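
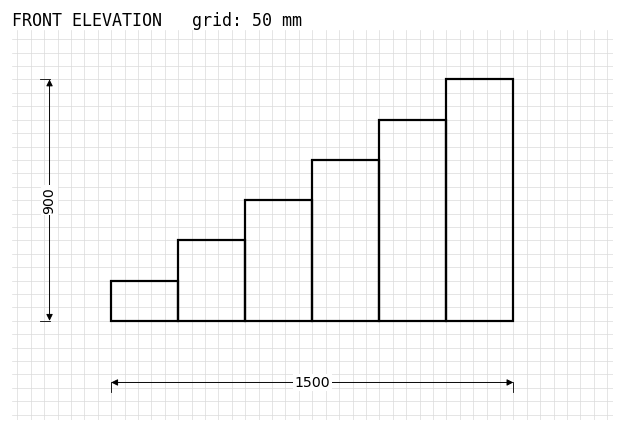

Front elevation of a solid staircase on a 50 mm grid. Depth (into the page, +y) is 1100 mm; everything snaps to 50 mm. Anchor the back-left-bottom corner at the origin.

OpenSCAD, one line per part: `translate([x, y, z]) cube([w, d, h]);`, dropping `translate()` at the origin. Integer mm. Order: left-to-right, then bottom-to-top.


cube([250, 1100, 150]);
translate([250, 0, 0]) cube([250, 1100, 300]);
translate([500, 0, 0]) cube([250, 1100, 450]);
translate([750, 0, 0]) cube([250, 1100, 600]);
translate([1000, 0, 0]) cube([250, 1100, 750]);
translate([1250, 0, 0]) cube([250, 1100, 900]);


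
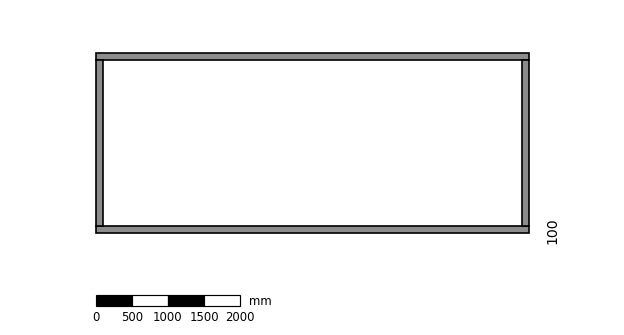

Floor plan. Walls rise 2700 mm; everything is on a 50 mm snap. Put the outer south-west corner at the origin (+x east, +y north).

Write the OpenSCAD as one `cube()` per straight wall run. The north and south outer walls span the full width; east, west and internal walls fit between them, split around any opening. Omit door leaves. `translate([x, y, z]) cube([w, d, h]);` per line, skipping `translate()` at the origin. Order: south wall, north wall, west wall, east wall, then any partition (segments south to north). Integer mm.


cube([6000, 100, 2700]);
translate([0, 2400, 0]) cube([6000, 100, 2700]);
translate([0, 100, 0]) cube([100, 2300, 2700]);
translate([5900, 100, 0]) cube([100, 2300, 2700]);


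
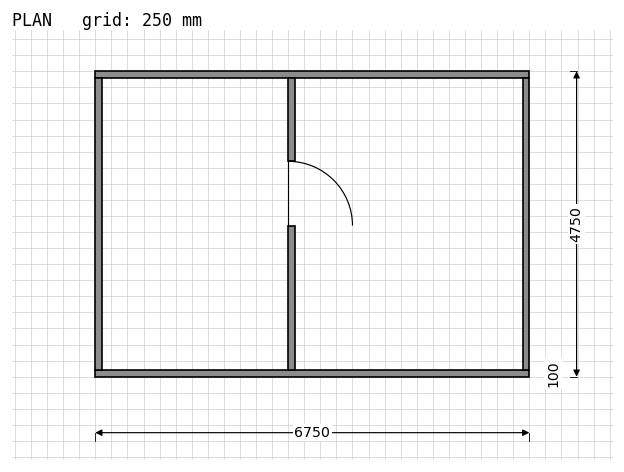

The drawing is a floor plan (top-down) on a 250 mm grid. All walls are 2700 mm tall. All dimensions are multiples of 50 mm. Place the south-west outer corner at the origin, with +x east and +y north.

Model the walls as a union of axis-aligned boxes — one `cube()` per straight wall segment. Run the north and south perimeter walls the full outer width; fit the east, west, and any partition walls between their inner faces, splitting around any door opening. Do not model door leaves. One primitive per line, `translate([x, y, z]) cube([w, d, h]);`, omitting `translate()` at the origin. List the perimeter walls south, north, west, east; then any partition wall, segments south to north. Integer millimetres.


cube([6750, 100, 2700]);
translate([0, 4650, 0]) cube([6750, 100, 2700]);
translate([0, 100, 0]) cube([100, 4550, 2700]);
translate([6650, 100, 0]) cube([100, 4550, 2700]);
translate([3000, 100, 0]) cube([100, 2250, 2700]);
translate([3000, 3350, 0]) cube([100, 1300, 2700]);


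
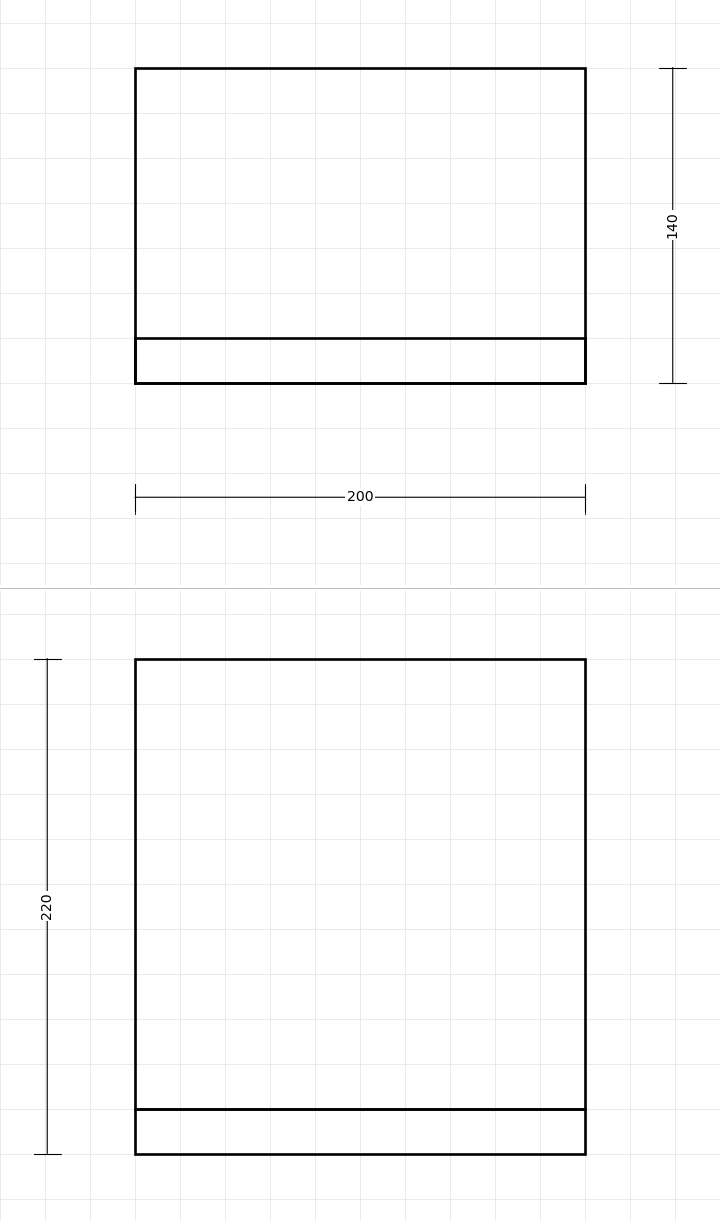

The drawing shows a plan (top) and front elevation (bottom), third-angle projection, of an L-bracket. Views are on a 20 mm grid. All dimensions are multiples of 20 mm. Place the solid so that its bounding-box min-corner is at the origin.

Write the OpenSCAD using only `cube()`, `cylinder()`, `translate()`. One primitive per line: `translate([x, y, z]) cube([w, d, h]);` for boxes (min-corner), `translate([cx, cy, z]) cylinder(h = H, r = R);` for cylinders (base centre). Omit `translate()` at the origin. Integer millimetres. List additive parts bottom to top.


cube([200, 140, 20]);
translate([0, 0, 20]) cube([200, 20, 200]);


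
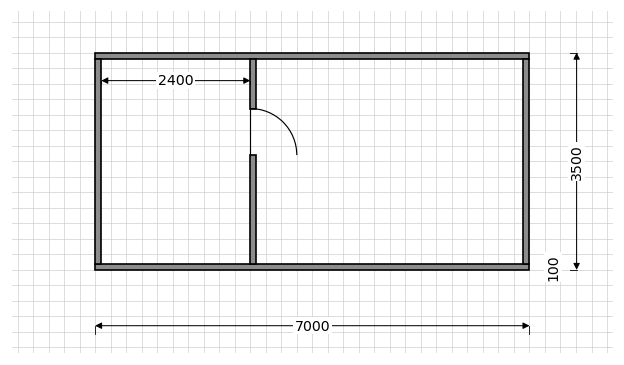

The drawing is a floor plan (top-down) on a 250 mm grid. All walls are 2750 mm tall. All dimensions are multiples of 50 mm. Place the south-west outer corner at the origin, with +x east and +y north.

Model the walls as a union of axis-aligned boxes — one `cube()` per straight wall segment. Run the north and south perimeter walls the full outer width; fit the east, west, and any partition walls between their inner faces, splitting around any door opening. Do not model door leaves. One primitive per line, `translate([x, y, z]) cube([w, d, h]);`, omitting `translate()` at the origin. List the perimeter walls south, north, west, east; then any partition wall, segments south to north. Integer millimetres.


cube([7000, 100, 2750]);
translate([0, 3400, 0]) cube([7000, 100, 2750]);
translate([0, 100, 0]) cube([100, 3300, 2750]);
translate([6900, 100, 0]) cube([100, 3300, 2750]);
translate([2500, 100, 0]) cube([100, 1750, 2750]);
translate([2500, 2600, 0]) cube([100, 800, 2750]);


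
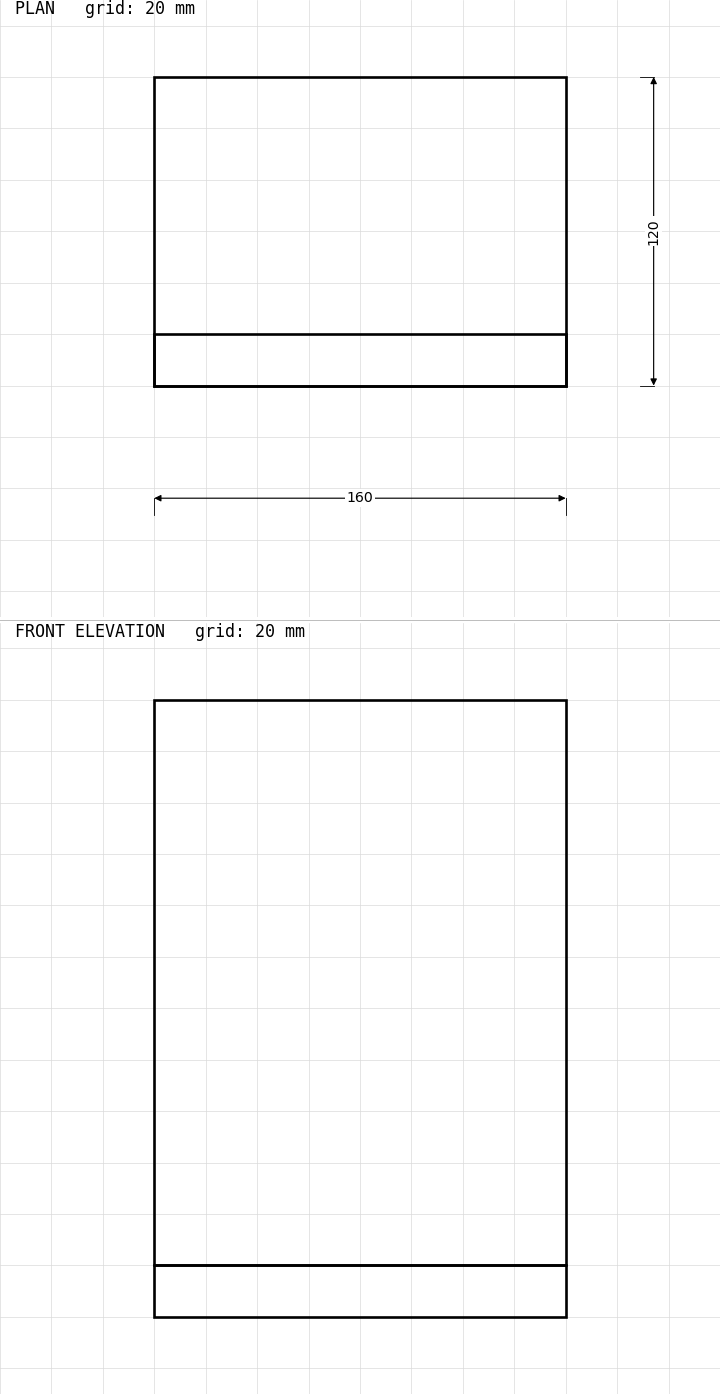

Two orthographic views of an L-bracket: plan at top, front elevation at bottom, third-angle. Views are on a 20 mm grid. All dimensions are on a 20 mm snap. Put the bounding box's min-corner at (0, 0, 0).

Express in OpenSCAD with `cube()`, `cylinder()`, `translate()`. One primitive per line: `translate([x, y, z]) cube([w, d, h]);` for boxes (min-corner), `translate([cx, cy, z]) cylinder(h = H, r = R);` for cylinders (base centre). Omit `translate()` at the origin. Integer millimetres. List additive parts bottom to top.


cube([160, 120, 20]);
translate([0, 0, 20]) cube([160, 20, 220]);


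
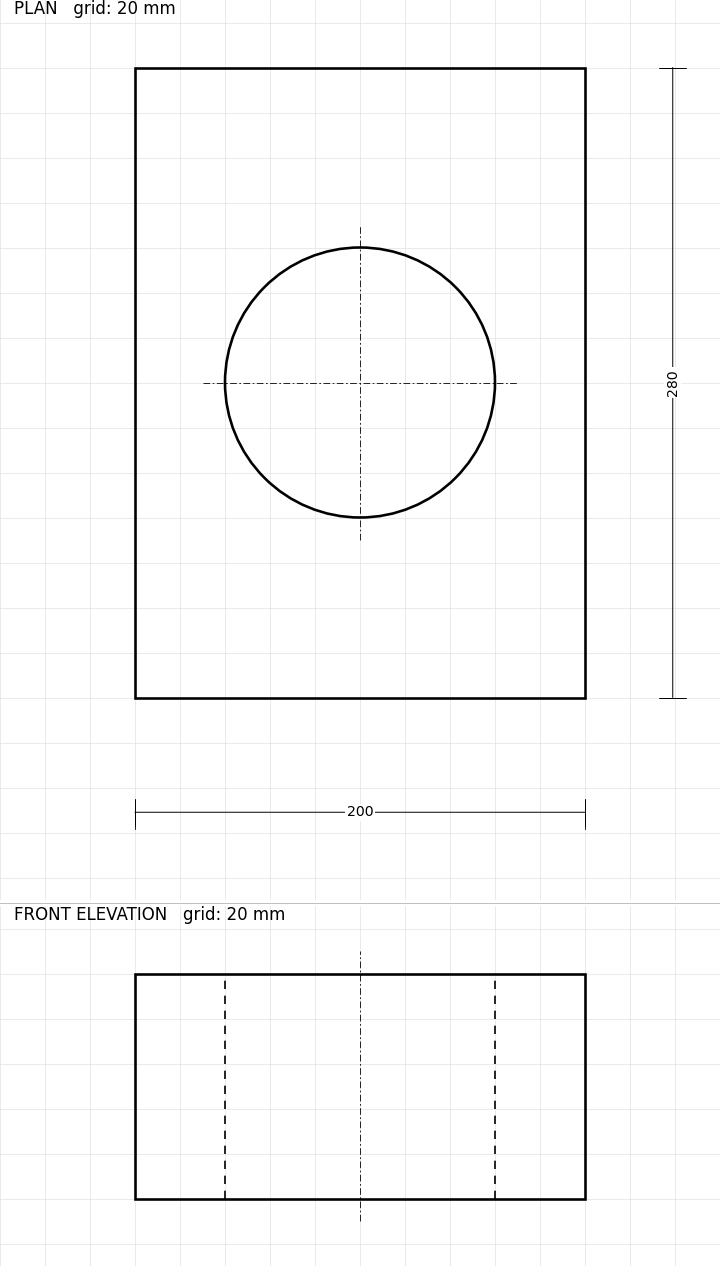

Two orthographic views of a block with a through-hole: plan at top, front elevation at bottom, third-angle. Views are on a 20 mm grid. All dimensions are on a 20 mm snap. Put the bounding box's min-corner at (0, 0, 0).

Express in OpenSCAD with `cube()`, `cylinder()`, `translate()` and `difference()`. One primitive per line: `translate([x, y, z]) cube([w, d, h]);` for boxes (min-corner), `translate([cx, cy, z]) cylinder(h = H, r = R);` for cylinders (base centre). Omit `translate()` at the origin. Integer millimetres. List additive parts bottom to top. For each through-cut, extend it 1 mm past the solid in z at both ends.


difference() {
  cube([200, 280, 100]);
  translate([100, 140, -1]) cylinder(h = 102, r = 60);
}


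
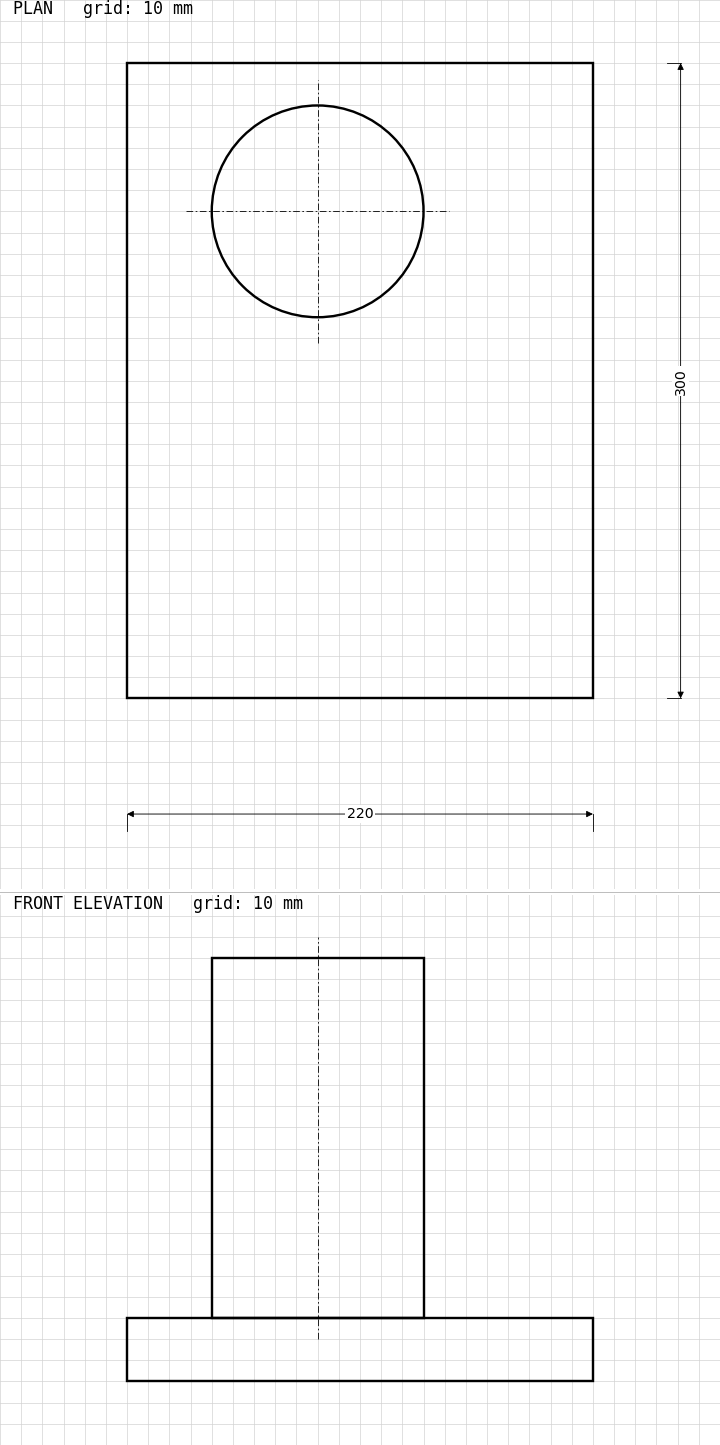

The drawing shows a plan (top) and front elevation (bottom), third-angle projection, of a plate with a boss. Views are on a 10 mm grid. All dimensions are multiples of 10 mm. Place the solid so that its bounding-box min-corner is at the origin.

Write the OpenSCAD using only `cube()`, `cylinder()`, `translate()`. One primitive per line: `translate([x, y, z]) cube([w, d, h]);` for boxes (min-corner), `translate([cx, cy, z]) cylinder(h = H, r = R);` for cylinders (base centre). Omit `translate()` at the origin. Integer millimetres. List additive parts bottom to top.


cube([220, 300, 30]);
translate([90, 230, 30]) cylinder(h = 170, r = 50);


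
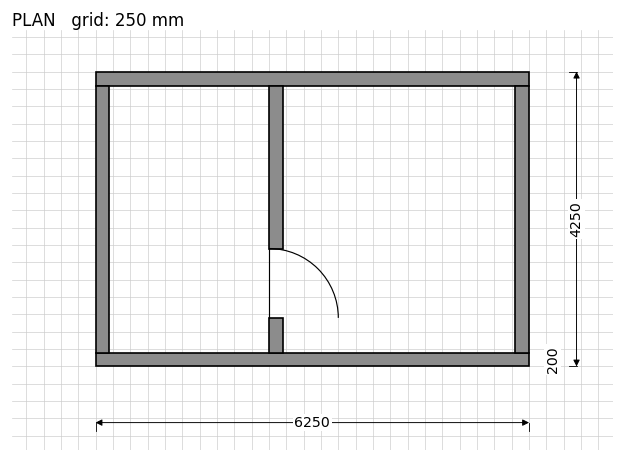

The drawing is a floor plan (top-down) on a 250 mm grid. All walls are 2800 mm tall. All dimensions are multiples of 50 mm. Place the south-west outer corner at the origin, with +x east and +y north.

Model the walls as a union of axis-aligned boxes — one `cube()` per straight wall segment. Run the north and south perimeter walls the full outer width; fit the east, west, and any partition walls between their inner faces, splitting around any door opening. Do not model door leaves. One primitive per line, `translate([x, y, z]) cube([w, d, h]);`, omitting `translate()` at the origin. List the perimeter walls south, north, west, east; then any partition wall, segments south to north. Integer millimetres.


cube([6250, 200, 2800]);
translate([0, 4050, 0]) cube([6250, 200, 2800]);
translate([0, 200, 0]) cube([200, 3850, 2800]);
translate([6050, 200, 0]) cube([200, 3850, 2800]);
translate([2500, 200, 0]) cube([200, 500, 2800]);
translate([2500, 1700, 0]) cube([200, 2350, 2800]);


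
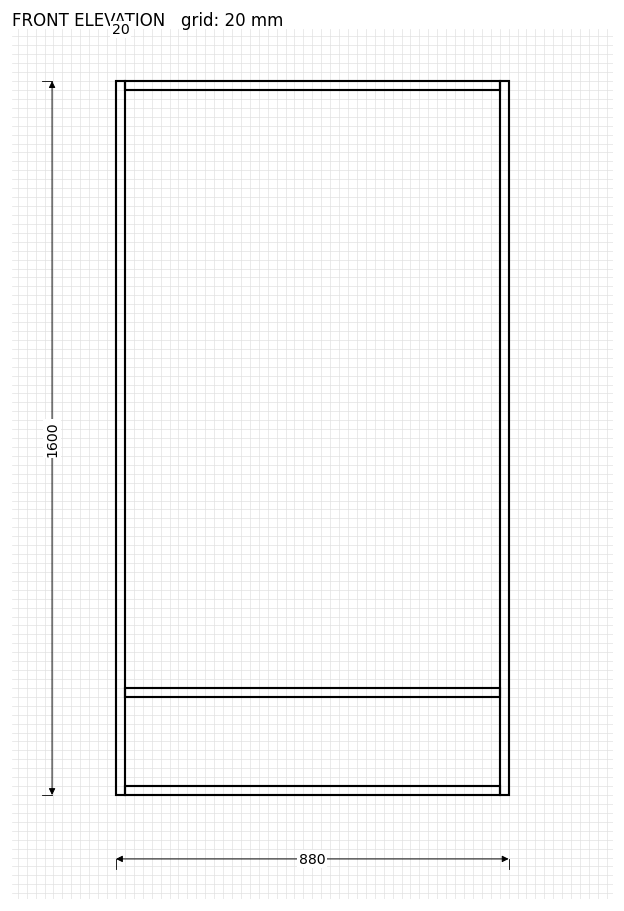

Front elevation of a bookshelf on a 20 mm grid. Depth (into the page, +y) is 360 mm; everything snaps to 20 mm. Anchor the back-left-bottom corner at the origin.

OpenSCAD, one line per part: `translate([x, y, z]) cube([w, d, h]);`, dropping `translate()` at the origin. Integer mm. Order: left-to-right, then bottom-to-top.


cube([20, 360, 1600]);
translate([20, 0, 0]) cube([840, 360, 20]);
translate([20, 0, 220]) cube([840, 360, 20]);
translate([20, 0, 1580]) cube([840, 360, 20]);
translate([860, 0, 0]) cube([20, 360, 1600]);


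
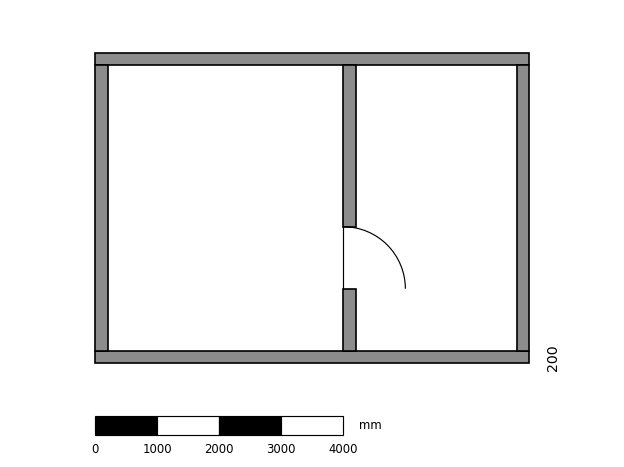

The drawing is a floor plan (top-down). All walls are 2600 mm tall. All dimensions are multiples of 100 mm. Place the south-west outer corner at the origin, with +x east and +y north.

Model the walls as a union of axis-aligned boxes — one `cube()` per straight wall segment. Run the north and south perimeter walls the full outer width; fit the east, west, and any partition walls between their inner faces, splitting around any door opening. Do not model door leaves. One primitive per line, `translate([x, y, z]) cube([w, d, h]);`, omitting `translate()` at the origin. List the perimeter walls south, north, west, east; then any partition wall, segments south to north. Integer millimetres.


cube([7000, 200, 2600]);
translate([0, 4800, 0]) cube([7000, 200, 2600]);
translate([0, 200, 0]) cube([200, 4600, 2600]);
translate([6800, 200, 0]) cube([200, 4600, 2600]);
translate([4000, 200, 0]) cube([200, 1000, 2600]);
translate([4000, 2200, 0]) cube([200, 2600, 2600]);


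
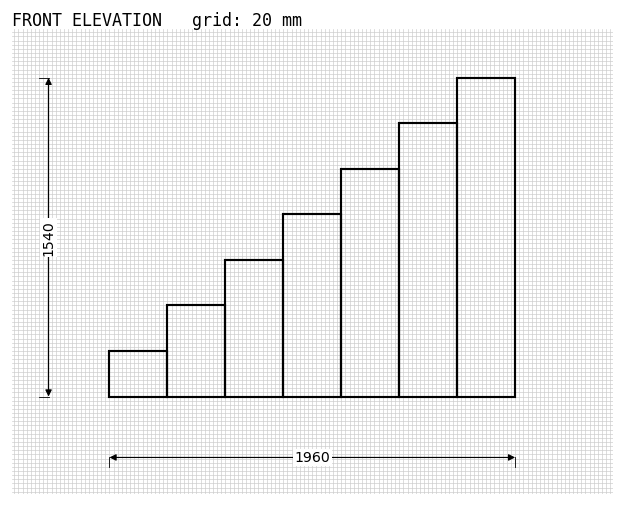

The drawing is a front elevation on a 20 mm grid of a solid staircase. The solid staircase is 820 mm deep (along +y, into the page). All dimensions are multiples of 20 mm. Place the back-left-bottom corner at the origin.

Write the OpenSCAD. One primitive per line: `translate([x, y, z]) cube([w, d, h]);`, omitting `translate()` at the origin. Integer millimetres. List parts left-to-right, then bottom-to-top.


cube([280, 820, 220]);
translate([280, 0, 0]) cube([280, 820, 440]);
translate([560, 0, 0]) cube([280, 820, 660]);
translate([840, 0, 0]) cube([280, 820, 880]);
translate([1120, 0, 0]) cube([280, 820, 1100]);
translate([1400, 0, 0]) cube([280, 820, 1320]);
translate([1680, 0, 0]) cube([280, 820, 1540]);


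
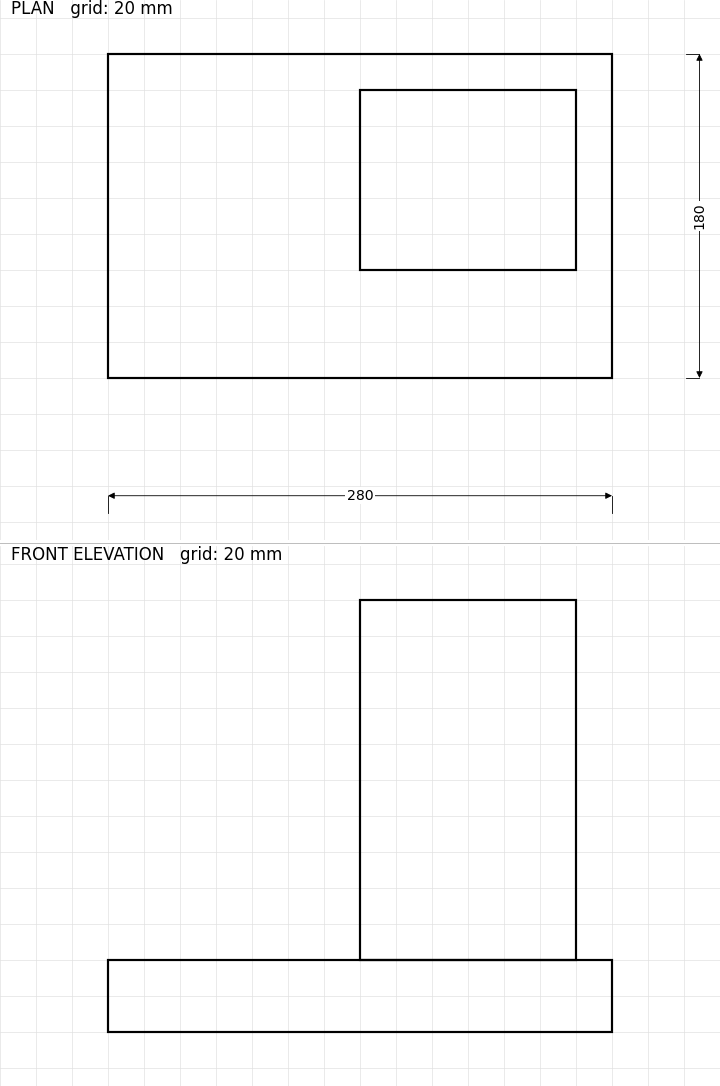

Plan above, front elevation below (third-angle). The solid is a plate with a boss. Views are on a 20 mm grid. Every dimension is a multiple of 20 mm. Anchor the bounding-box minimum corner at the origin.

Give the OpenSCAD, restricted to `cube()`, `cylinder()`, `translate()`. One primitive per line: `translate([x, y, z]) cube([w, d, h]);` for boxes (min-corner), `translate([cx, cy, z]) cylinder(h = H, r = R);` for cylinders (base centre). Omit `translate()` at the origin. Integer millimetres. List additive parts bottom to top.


cube([280, 180, 40]);
translate([140, 60, 40]) cube([120, 100, 200]);


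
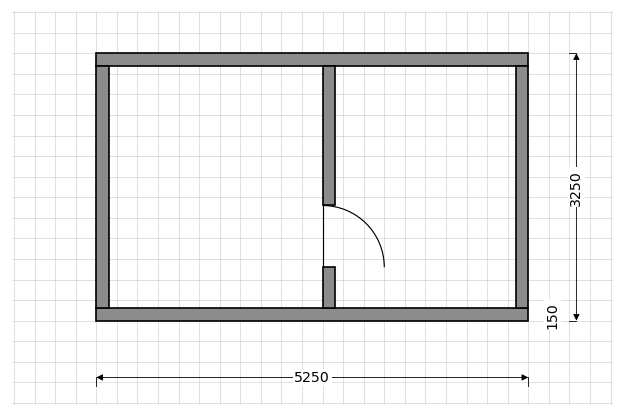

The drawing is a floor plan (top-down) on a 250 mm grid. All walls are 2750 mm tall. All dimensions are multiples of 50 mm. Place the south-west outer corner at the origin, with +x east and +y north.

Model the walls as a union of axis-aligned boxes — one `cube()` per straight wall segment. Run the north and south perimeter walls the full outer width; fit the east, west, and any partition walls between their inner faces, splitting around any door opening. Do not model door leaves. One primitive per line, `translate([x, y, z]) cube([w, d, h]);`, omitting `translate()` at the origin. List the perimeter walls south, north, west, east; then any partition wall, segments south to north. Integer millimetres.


cube([5250, 150, 2750]);
translate([0, 3100, 0]) cube([5250, 150, 2750]);
translate([0, 150, 0]) cube([150, 2950, 2750]);
translate([5100, 150, 0]) cube([150, 2950, 2750]);
translate([2750, 150, 0]) cube([150, 500, 2750]);
translate([2750, 1400, 0]) cube([150, 1700, 2750]);


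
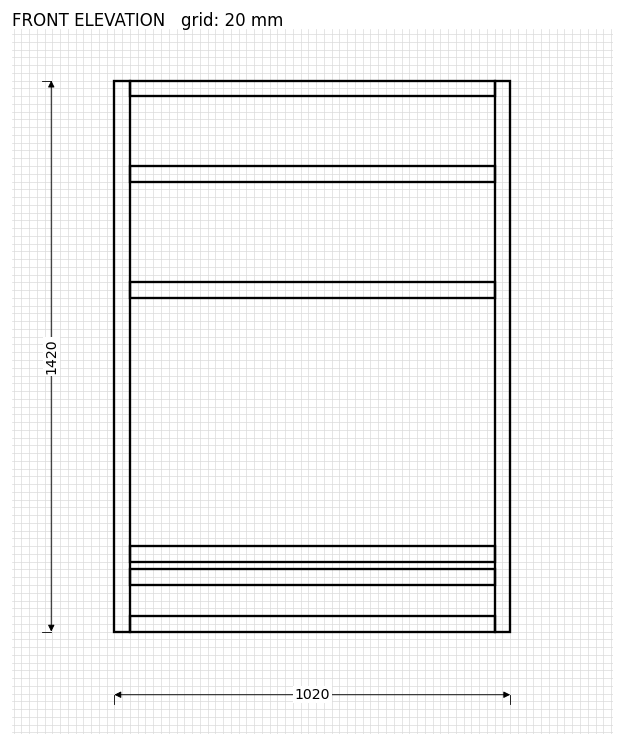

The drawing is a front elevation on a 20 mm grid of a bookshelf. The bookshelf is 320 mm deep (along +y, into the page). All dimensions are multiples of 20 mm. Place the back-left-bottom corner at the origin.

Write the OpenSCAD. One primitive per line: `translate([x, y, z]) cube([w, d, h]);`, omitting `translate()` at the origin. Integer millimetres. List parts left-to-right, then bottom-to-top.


cube([40, 320, 1420]);
translate([40, 0, 0]) cube([940, 320, 40]);
translate([40, 0, 120]) cube([940, 320, 40]);
translate([40, 0, 180]) cube([940, 320, 40]);
translate([40, 0, 860]) cube([940, 320, 40]);
translate([40, 0, 1160]) cube([940, 320, 40]);
translate([40, 0, 1380]) cube([940, 320, 40]);
translate([980, 0, 0]) cube([40, 320, 1420]);


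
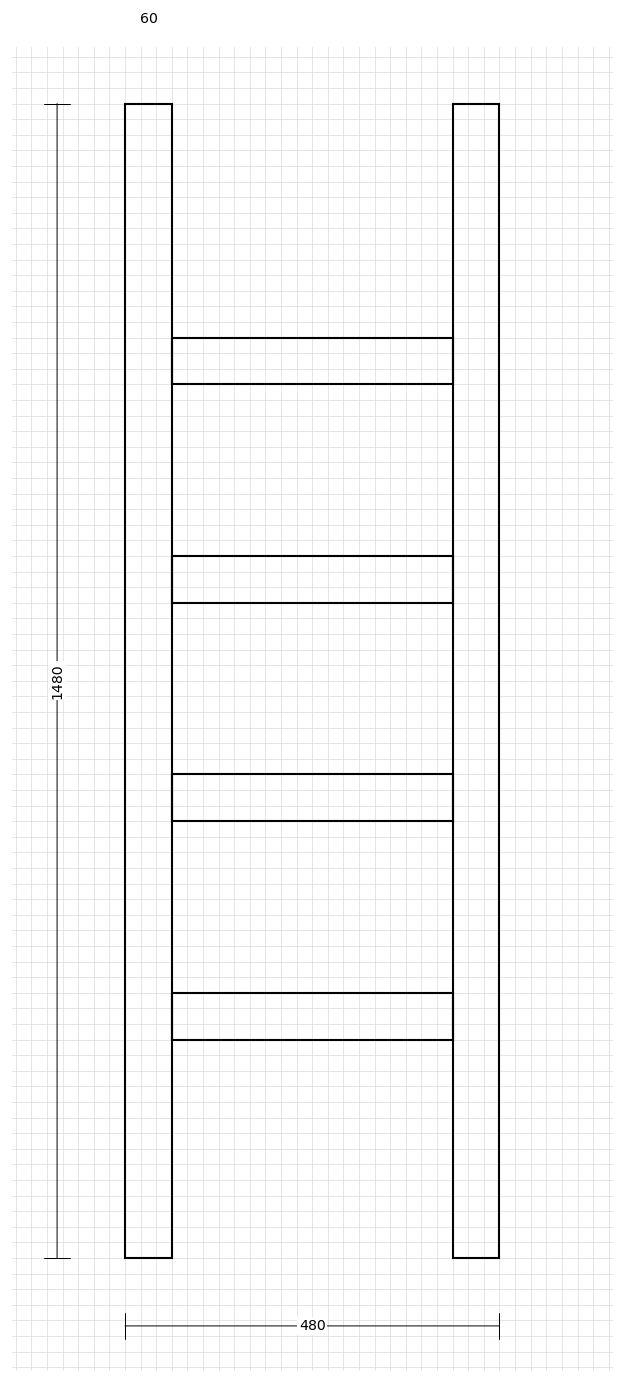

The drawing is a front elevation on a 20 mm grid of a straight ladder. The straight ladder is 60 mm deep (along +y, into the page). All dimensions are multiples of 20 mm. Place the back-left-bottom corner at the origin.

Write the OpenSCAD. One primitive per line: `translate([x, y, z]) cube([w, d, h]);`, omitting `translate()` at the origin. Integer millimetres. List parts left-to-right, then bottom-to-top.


cube([60, 60, 1480]);
translate([60, 0, 280]) cube([360, 60, 60]);
translate([60, 0, 560]) cube([360, 60, 60]);
translate([60, 0, 840]) cube([360, 60, 60]);
translate([60, 0, 1120]) cube([360, 60, 60]);
translate([420, 0, 0]) cube([60, 60, 1480]);


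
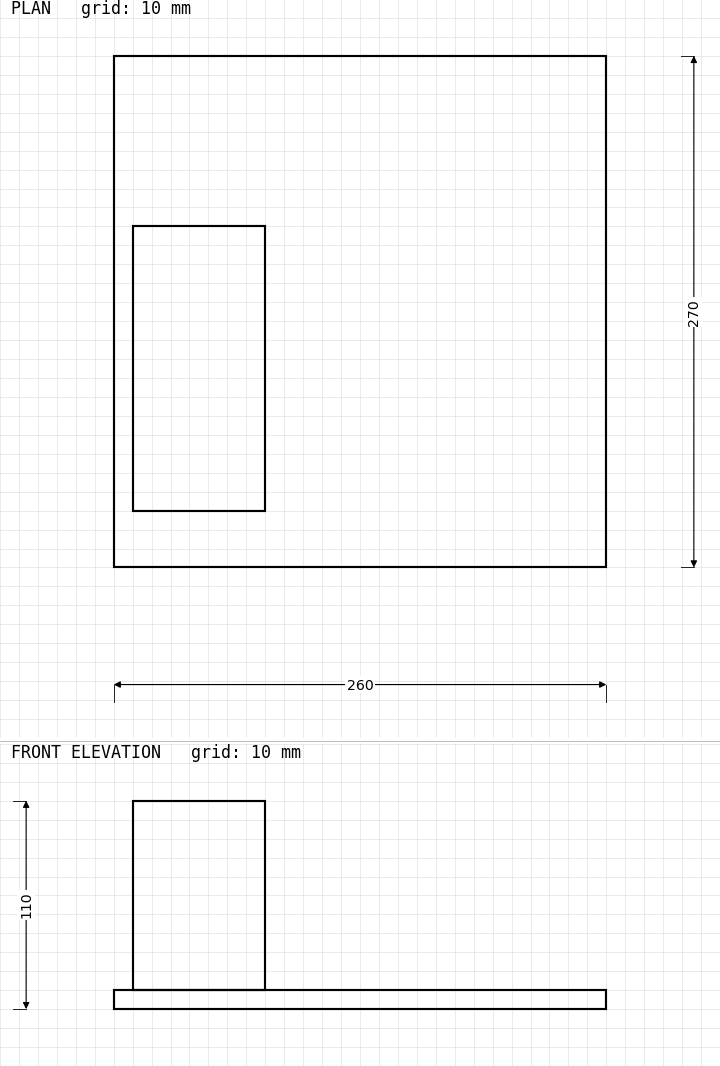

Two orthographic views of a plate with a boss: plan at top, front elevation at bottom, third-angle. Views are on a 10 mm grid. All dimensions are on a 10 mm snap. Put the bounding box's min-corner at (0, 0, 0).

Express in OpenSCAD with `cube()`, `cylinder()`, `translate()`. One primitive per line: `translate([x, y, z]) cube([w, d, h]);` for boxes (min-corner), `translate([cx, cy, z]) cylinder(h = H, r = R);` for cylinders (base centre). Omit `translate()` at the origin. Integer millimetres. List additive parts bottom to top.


cube([260, 270, 10]);
translate([10, 30, 10]) cube([70, 150, 100]);


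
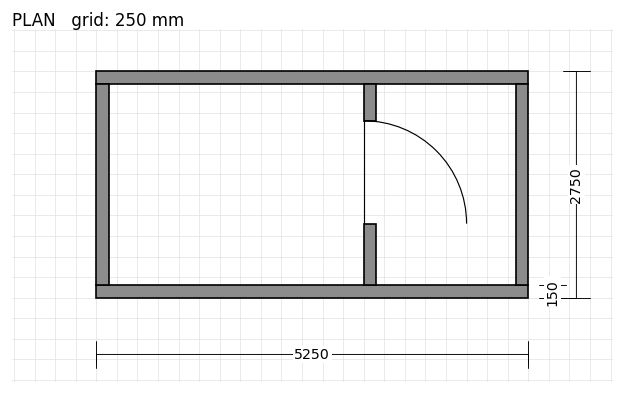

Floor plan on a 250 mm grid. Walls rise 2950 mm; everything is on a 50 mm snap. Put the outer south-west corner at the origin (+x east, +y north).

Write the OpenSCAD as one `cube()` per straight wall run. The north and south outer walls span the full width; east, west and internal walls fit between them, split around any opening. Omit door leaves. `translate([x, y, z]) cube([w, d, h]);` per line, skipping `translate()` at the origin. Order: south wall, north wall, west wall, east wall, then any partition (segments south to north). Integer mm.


cube([5250, 150, 2950]);
translate([0, 2600, 0]) cube([5250, 150, 2950]);
translate([0, 150, 0]) cube([150, 2450, 2950]);
translate([5100, 150, 0]) cube([150, 2450, 2950]);
translate([3250, 150, 0]) cube([150, 750, 2950]);
translate([3250, 2150, 0]) cube([150, 450, 2950]);


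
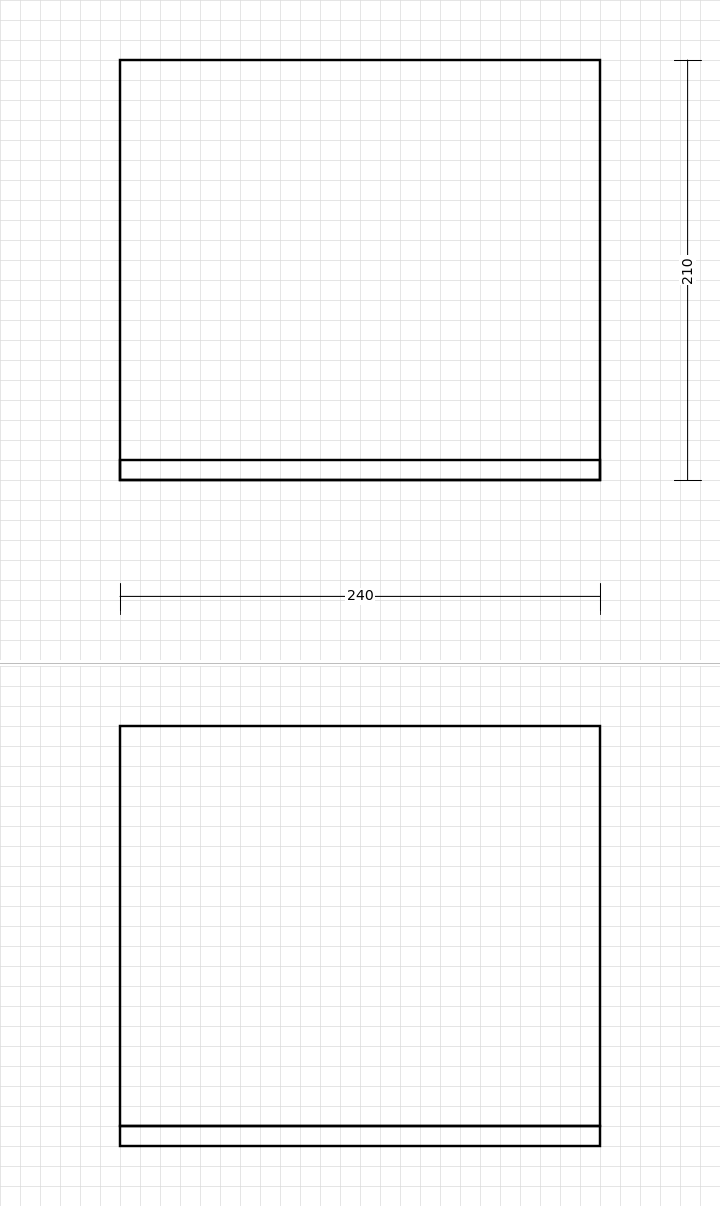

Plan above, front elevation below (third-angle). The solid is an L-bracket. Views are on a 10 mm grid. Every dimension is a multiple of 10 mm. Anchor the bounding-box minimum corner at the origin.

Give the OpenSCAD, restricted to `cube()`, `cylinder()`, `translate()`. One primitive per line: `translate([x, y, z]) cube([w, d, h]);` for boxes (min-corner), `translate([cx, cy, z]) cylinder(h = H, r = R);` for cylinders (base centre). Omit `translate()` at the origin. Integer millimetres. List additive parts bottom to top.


cube([240, 210, 10]);
translate([0, 0, 10]) cube([240, 10, 200]);


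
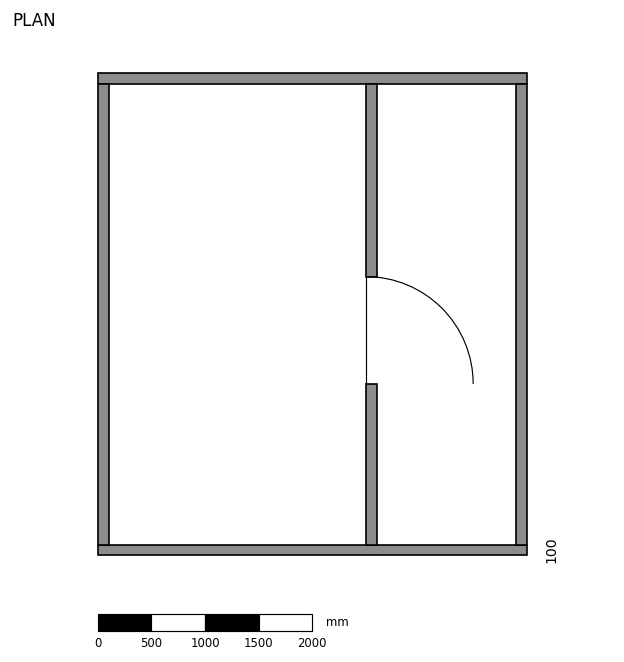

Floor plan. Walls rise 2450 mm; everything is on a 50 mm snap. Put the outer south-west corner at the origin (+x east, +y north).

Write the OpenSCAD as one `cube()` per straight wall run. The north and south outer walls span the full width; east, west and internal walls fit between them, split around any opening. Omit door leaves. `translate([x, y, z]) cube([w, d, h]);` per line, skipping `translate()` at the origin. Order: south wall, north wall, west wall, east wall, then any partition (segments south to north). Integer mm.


cube([4000, 100, 2450]);
translate([0, 4400, 0]) cube([4000, 100, 2450]);
translate([0, 100, 0]) cube([100, 4300, 2450]);
translate([3900, 100, 0]) cube([100, 4300, 2450]);
translate([2500, 100, 0]) cube([100, 1500, 2450]);
translate([2500, 2600, 0]) cube([100, 1800, 2450]);


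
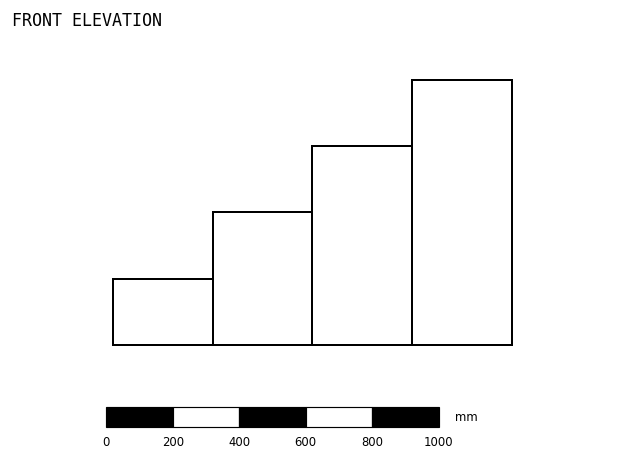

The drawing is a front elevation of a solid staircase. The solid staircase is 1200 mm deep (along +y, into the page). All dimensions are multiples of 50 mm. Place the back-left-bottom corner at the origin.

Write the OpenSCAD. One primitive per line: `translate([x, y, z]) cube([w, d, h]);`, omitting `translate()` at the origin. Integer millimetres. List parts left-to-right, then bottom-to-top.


cube([300, 1200, 200]);
translate([300, 0, 0]) cube([300, 1200, 400]);
translate([600, 0, 0]) cube([300, 1200, 600]);
translate([900, 0, 0]) cube([300, 1200, 800]);


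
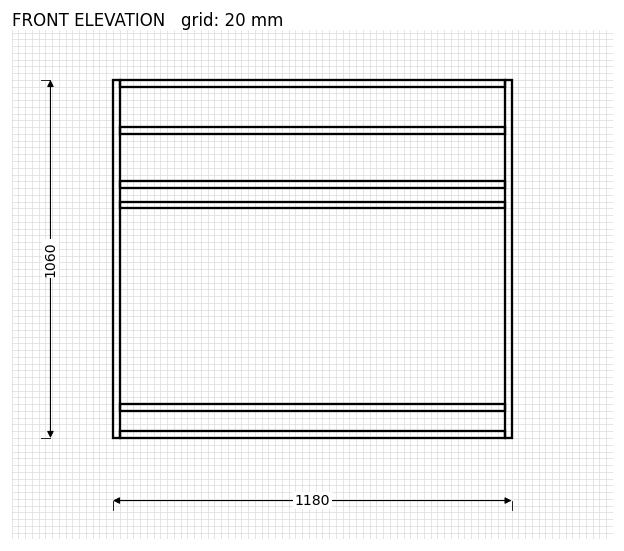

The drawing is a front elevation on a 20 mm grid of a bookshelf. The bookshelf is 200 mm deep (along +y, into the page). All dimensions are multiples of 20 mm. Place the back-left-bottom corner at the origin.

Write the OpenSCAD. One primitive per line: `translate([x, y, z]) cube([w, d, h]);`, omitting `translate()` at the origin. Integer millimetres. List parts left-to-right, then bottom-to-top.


cube([20, 200, 1060]);
translate([20, 0, 0]) cube([1140, 200, 20]);
translate([20, 0, 80]) cube([1140, 200, 20]);
translate([20, 0, 680]) cube([1140, 200, 20]);
translate([20, 0, 740]) cube([1140, 200, 20]);
translate([20, 0, 900]) cube([1140, 200, 20]);
translate([20, 0, 1040]) cube([1140, 200, 20]);
translate([1160, 0, 0]) cube([20, 200, 1060]);


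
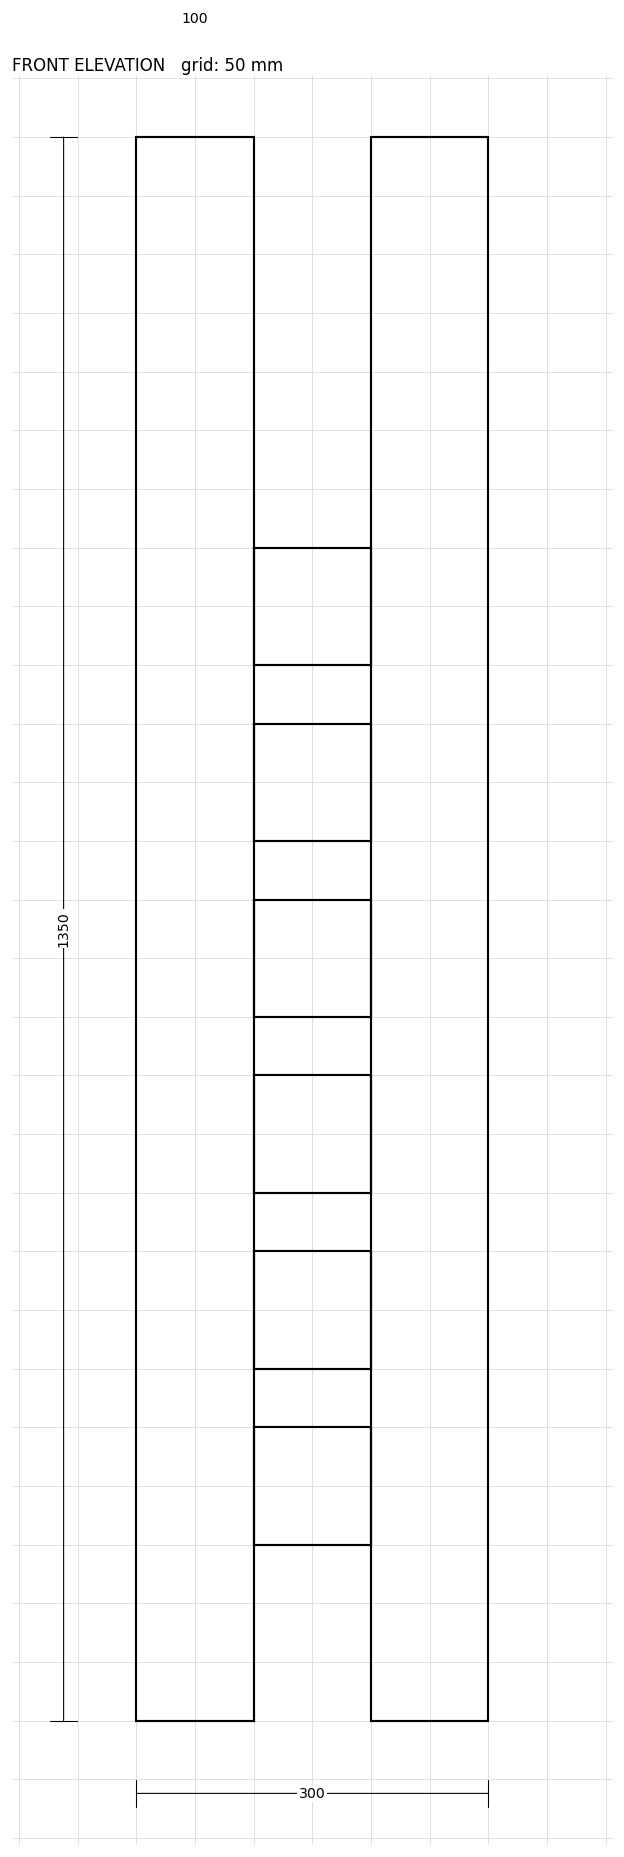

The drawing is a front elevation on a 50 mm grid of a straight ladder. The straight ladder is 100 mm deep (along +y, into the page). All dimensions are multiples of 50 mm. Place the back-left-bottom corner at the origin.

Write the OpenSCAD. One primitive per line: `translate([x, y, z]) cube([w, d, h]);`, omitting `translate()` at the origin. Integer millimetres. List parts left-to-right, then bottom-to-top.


cube([100, 100, 1350]);
translate([100, 0, 150]) cube([100, 100, 100]);
translate([100, 0, 300]) cube([100, 100, 100]);
translate([100, 0, 450]) cube([100, 100, 100]);
translate([100, 0, 600]) cube([100, 100, 100]);
translate([100, 0, 750]) cube([100, 100, 100]);
translate([100, 0, 900]) cube([100, 100, 100]);
translate([200, 0, 0]) cube([100, 100, 1350]);


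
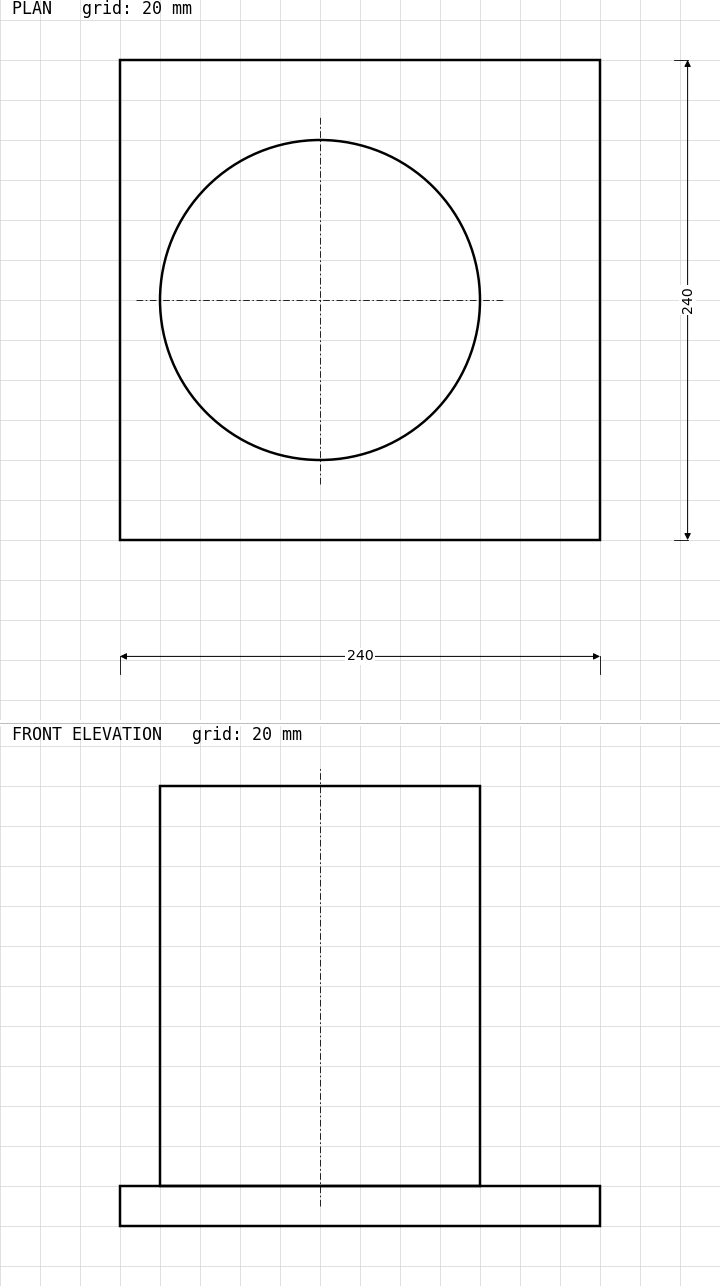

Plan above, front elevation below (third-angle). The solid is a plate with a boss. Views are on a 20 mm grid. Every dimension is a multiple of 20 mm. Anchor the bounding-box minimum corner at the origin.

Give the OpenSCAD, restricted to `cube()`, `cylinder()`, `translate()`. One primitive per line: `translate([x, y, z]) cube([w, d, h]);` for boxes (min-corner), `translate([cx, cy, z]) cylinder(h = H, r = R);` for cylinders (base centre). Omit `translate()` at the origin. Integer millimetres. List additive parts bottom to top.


cube([240, 240, 20]);
translate([100, 120, 20]) cylinder(h = 200, r = 80);


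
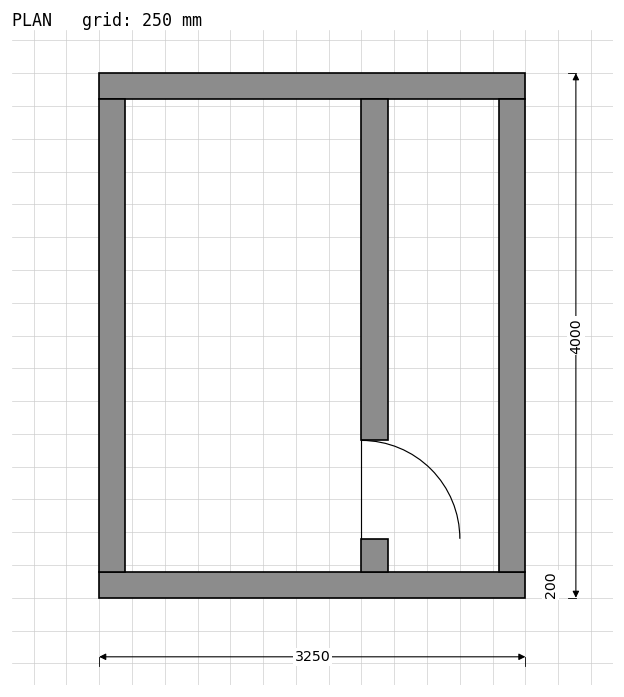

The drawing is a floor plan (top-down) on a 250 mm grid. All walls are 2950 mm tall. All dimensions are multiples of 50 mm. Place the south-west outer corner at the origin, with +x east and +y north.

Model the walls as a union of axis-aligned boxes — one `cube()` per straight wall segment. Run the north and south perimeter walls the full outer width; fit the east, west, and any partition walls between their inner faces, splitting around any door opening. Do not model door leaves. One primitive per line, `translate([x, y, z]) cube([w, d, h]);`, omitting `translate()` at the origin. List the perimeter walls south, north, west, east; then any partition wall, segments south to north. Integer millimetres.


cube([3250, 200, 2950]);
translate([0, 3800, 0]) cube([3250, 200, 2950]);
translate([0, 200, 0]) cube([200, 3600, 2950]);
translate([3050, 200, 0]) cube([200, 3600, 2950]);
translate([2000, 200, 0]) cube([200, 250, 2950]);
translate([2000, 1200, 0]) cube([200, 2600, 2950]);


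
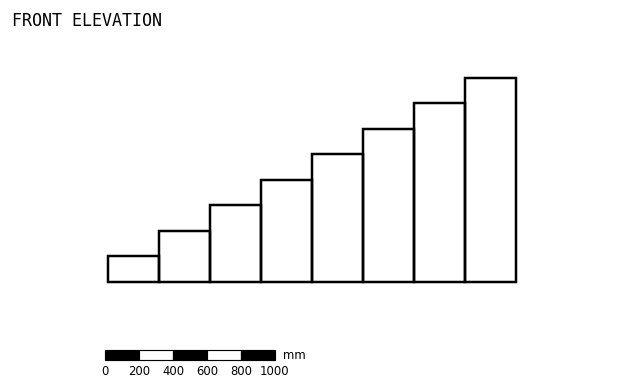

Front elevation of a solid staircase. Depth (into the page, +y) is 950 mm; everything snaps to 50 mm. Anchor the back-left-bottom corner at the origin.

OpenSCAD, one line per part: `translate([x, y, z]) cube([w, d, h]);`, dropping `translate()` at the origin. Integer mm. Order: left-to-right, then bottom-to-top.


cube([300, 950, 150]);
translate([300, 0, 0]) cube([300, 950, 300]);
translate([600, 0, 0]) cube([300, 950, 450]);
translate([900, 0, 0]) cube([300, 950, 600]);
translate([1200, 0, 0]) cube([300, 950, 750]);
translate([1500, 0, 0]) cube([300, 950, 900]);
translate([1800, 0, 0]) cube([300, 950, 1050]);
translate([2100, 0, 0]) cube([300, 950, 1200]);


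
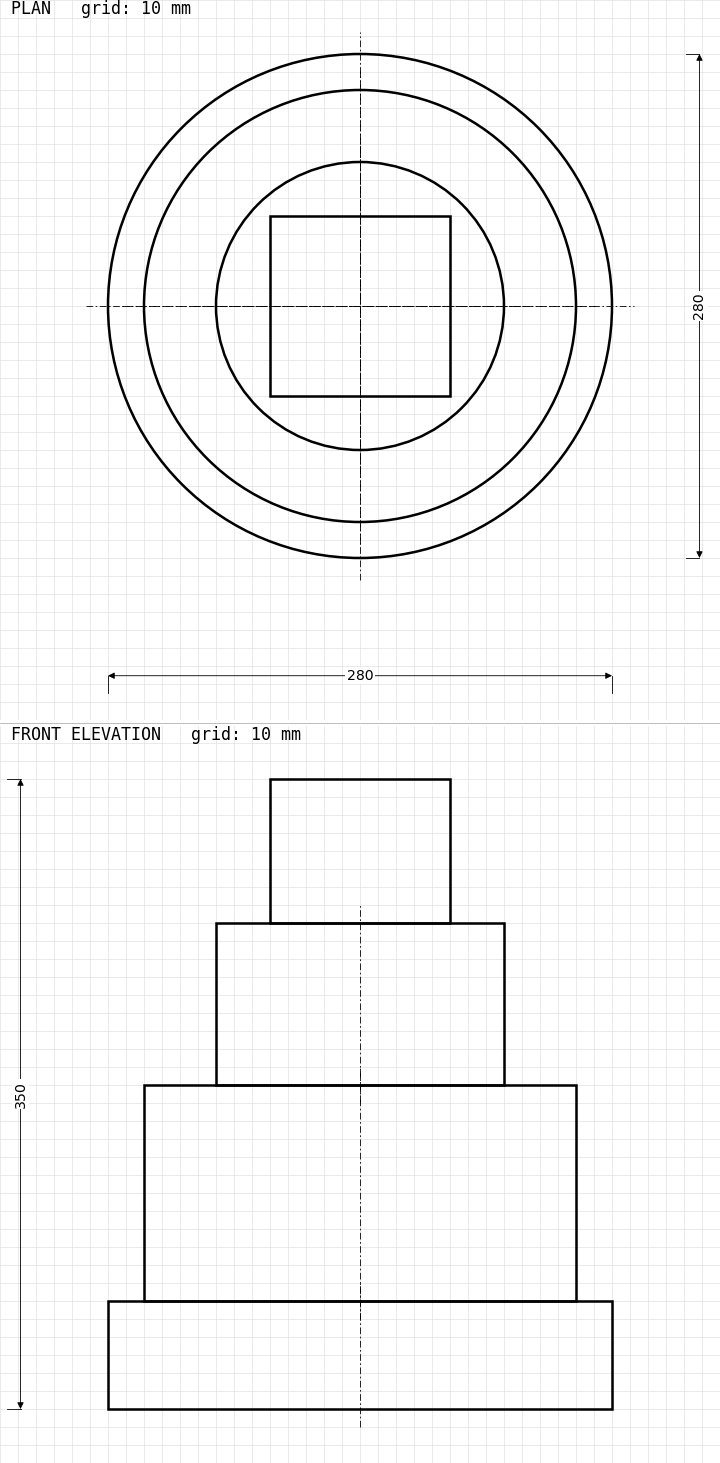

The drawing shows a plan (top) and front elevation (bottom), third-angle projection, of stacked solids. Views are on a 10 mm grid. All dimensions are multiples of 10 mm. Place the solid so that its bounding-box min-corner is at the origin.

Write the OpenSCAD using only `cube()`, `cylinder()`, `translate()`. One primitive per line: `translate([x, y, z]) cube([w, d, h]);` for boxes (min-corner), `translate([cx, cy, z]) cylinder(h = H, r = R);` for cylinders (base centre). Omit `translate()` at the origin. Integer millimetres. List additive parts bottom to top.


translate([140, 140, 0]) cylinder(h = 60, r = 140);
translate([140, 140, 60]) cylinder(h = 120, r = 120);
translate([140, 140, 180]) cylinder(h = 90, r = 80);
translate([90, 90, 270]) cube([100, 100, 80]);


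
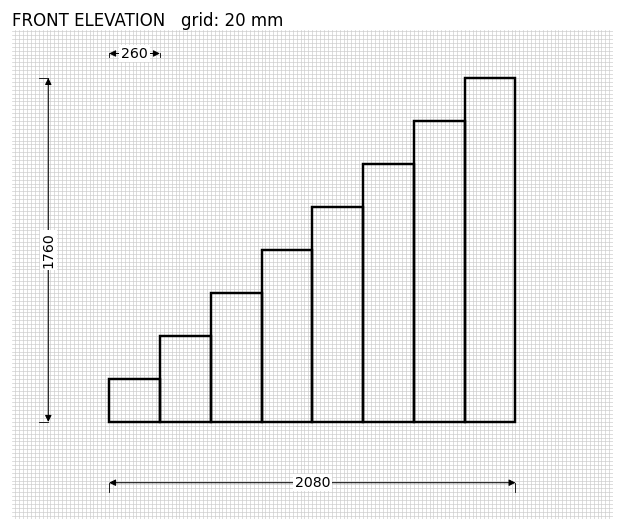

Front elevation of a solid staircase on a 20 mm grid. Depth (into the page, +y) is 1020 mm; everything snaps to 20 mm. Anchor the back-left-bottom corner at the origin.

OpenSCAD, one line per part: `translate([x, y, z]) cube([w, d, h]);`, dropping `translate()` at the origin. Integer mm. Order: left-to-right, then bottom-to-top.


cube([260, 1020, 220]);
translate([260, 0, 0]) cube([260, 1020, 440]);
translate([520, 0, 0]) cube([260, 1020, 660]);
translate([780, 0, 0]) cube([260, 1020, 880]);
translate([1040, 0, 0]) cube([260, 1020, 1100]);
translate([1300, 0, 0]) cube([260, 1020, 1320]);
translate([1560, 0, 0]) cube([260, 1020, 1540]);
translate([1820, 0, 0]) cube([260, 1020, 1760]);


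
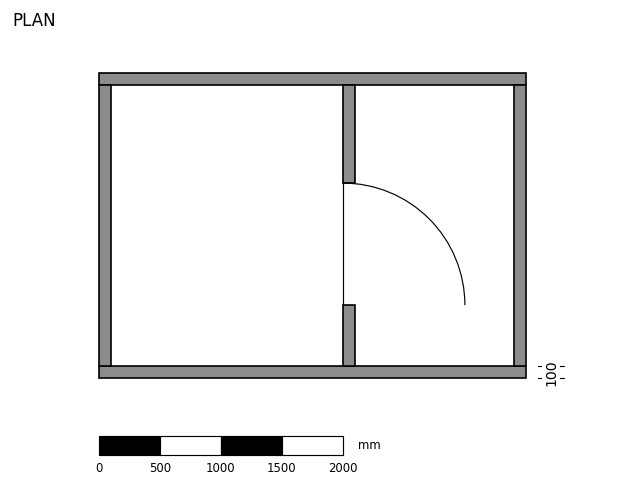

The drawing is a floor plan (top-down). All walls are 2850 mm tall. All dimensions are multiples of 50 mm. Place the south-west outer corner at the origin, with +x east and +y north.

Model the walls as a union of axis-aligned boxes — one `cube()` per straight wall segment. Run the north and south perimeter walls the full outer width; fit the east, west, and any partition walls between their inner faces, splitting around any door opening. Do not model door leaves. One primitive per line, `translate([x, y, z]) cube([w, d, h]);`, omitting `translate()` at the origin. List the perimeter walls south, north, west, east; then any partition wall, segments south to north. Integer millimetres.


cube([3500, 100, 2850]);
translate([0, 2400, 0]) cube([3500, 100, 2850]);
translate([0, 100, 0]) cube([100, 2300, 2850]);
translate([3400, 100, 0]) cube([100, 2300, 2850]);
translate([2000, 100, 0]) cube([100, 500, 2850]);
translate([2000, 1600, 0]) cube([100, 800, 2850]);


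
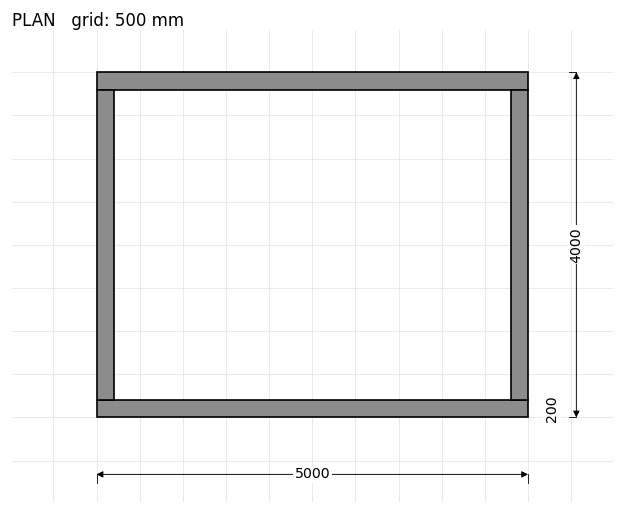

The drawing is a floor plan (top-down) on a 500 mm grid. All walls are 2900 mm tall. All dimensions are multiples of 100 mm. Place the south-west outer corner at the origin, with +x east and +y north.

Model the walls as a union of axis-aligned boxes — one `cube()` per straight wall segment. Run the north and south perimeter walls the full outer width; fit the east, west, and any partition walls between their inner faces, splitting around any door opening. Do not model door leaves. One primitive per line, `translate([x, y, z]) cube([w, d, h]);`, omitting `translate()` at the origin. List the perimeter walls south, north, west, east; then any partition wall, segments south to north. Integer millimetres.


cube([5000, 200, 2900]);
translate([0, 3800, 0]) cube([5000, 200, 2900]);
translate([0, 200, 0]) cube([200, 3600, 2900]);
translate([4800, 200, 0]) cube([200, 3600, 2900]);


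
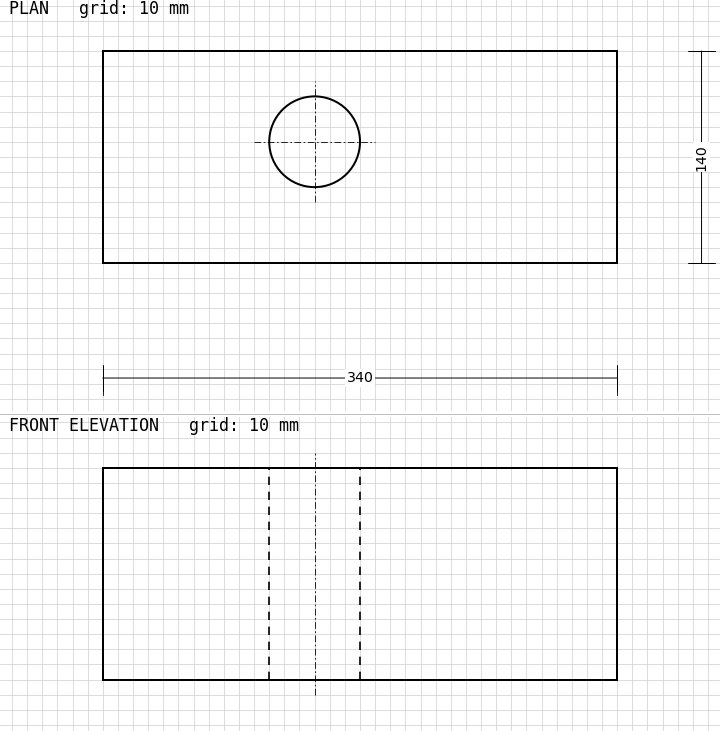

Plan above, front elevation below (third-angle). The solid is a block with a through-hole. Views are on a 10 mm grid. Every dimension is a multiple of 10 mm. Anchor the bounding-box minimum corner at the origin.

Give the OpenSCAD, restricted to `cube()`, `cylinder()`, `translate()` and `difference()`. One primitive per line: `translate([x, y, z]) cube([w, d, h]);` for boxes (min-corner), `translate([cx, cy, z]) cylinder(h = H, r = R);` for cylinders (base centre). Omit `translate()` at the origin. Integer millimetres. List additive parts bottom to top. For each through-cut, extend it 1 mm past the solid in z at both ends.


difference() {
  cube([340, 140, 140]);
  translate([140, 80, -1]) cylinder(h = 142, r = 30);
}


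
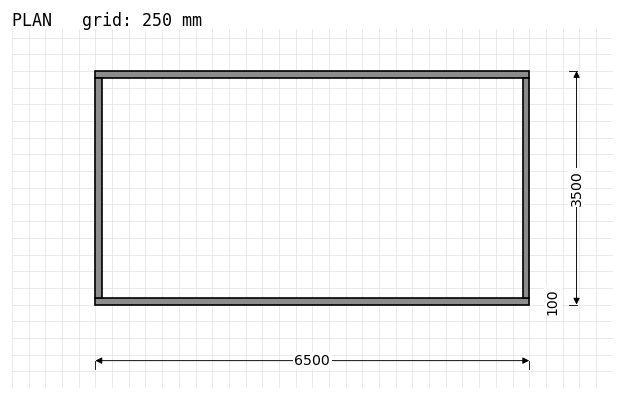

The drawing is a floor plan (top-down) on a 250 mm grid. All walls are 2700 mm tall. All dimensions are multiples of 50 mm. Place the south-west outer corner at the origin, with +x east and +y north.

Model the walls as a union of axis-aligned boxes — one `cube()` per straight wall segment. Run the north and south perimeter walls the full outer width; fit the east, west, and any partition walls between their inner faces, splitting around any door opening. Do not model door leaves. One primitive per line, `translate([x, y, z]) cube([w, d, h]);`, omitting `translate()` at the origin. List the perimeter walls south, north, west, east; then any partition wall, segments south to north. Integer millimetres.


cube([6500, 100, 2700]);
translate([0, 3400, 0]) cube([6500, 100, 2700]);
translate([0, 100, 0]) cube([100, 3300, 2700]);
translate([6400, 100, 0]) cube([100, 3300, 2700]);


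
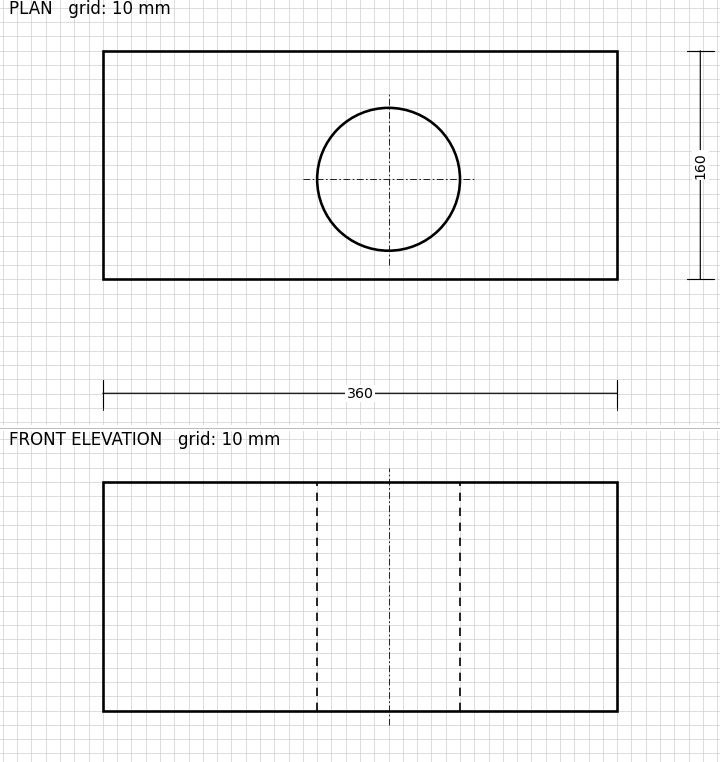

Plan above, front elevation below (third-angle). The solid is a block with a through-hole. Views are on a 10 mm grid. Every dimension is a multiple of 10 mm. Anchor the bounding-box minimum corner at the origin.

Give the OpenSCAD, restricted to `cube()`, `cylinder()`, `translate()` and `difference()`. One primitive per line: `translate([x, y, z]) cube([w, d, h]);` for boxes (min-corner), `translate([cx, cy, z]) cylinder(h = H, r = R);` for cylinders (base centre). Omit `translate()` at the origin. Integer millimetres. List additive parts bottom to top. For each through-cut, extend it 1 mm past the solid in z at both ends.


difference() {
  cube([360, 160, 160]);
  translate([200, 70, -1]) cylinder(h = 162, r = 50);
}


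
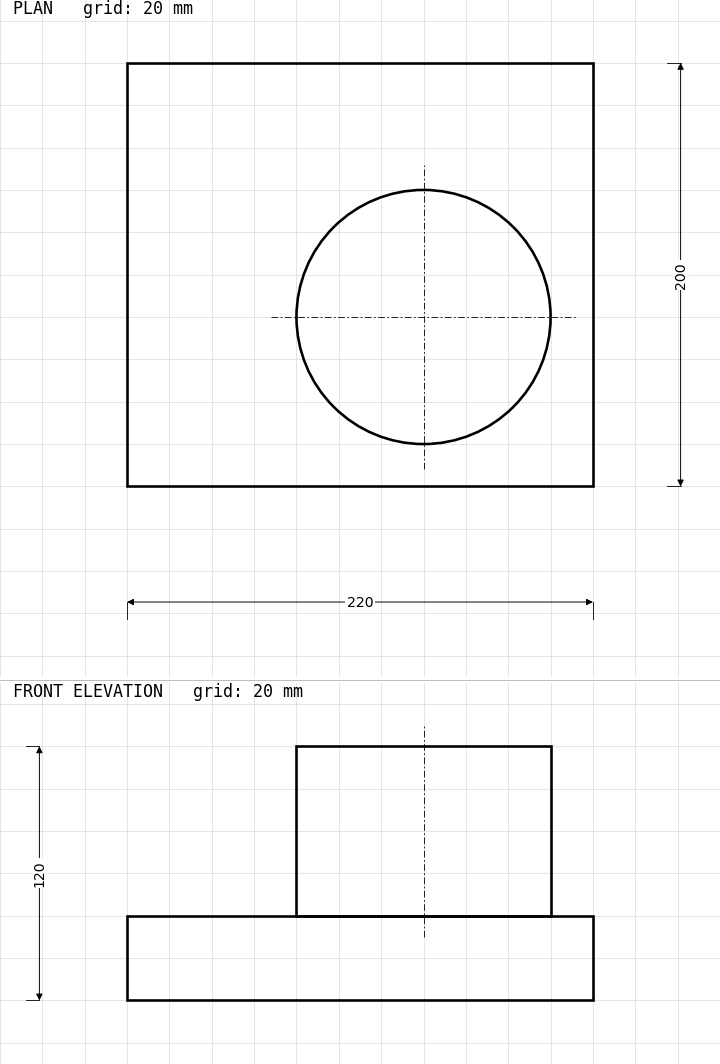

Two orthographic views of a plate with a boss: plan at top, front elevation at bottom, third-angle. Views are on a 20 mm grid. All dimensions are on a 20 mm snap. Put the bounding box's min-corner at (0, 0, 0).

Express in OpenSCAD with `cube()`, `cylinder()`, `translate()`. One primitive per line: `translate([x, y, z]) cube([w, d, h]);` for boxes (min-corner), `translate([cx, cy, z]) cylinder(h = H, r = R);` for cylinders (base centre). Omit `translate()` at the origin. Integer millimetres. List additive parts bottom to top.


cube([220, 200, 40]);
translate([140, 80, 40]) cylinder(h = 80, r = 60);


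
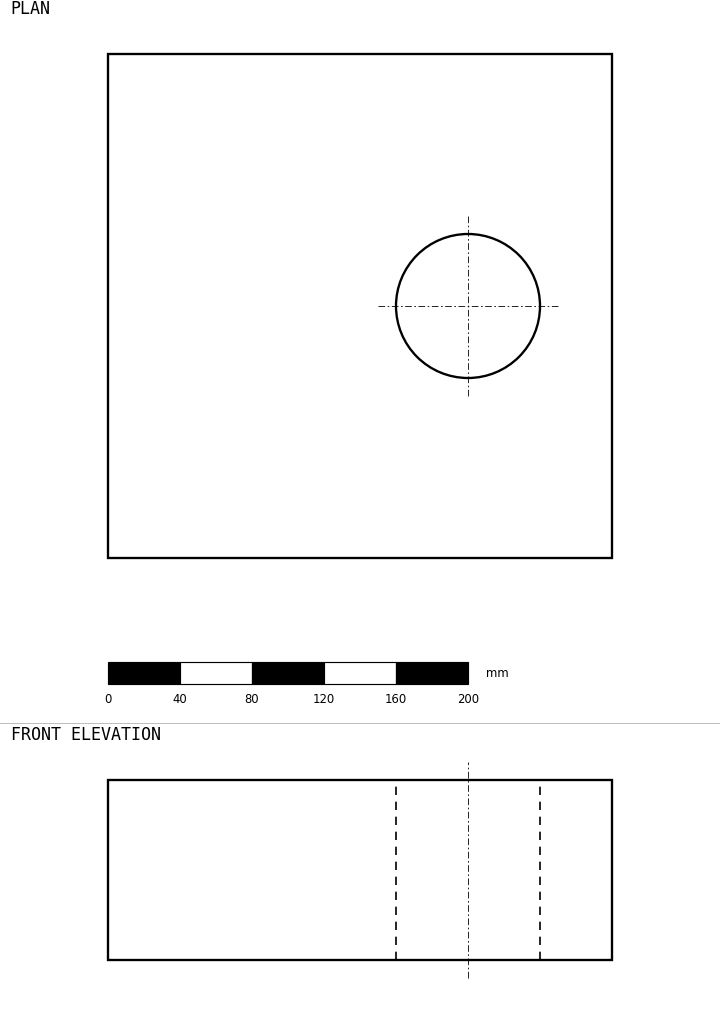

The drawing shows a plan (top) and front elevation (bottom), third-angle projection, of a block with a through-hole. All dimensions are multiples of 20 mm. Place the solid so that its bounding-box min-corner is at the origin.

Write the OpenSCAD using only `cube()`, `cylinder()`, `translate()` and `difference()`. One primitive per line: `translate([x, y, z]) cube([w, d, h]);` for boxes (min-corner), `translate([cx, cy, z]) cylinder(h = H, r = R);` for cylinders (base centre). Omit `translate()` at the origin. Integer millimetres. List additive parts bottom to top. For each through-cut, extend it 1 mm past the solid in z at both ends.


difference() {
  cube([280, 280, 100]);
  translate([200, 140, -1]) cylinder(h = 102, r = 40);
}


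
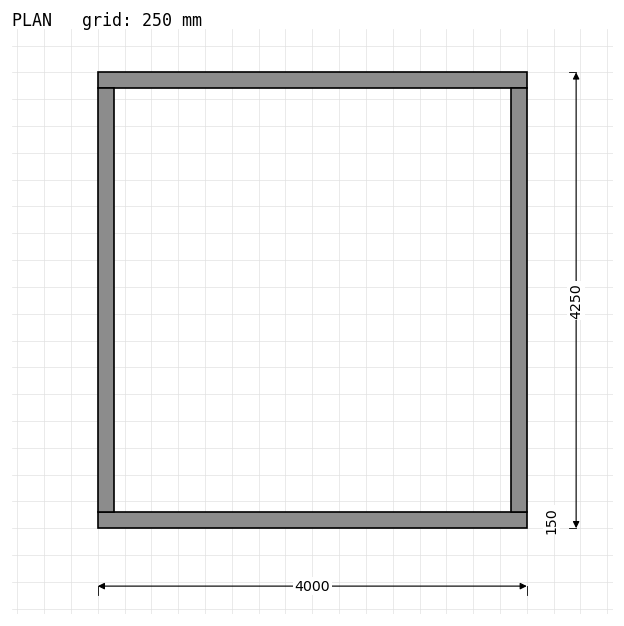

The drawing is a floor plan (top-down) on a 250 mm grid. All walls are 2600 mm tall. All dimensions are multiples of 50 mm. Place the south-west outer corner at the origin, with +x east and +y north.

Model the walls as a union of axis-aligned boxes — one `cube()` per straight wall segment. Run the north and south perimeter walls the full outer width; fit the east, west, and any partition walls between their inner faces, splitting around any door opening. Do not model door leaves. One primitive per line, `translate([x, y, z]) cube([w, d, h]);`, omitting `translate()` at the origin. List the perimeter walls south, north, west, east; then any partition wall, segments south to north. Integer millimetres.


cube([4000, 150, 2600]);
translate([0, 4100, 0]) cube([4000, 150, 2600]);
translate([0, 150, 0]) cube([150, 3950, 2600]);
translate([3850, 150, 0]) cube([150, 3950, 2600]);


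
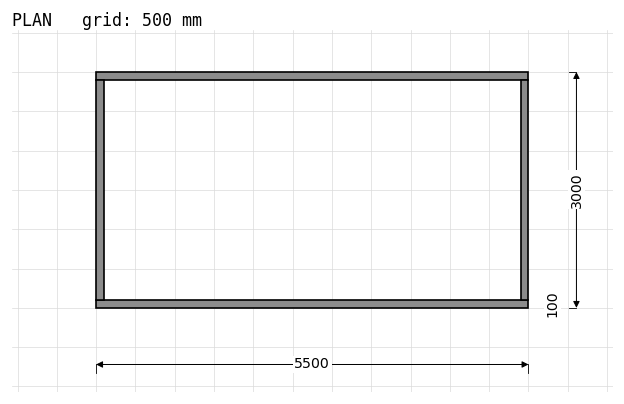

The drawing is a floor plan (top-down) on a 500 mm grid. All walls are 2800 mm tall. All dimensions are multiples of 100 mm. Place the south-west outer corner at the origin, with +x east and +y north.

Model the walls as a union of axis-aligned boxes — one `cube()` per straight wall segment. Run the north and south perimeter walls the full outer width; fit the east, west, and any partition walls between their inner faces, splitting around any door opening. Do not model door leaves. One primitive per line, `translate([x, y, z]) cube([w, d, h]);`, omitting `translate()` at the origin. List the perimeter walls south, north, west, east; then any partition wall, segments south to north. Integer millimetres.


cube([5500, 100, 2800]);
translate([0, 2900, 0]) cube([5500, 100, 2800]);
translate([0, 100, 0]) cube([100, 2800, 2800]);
translate([5400, 100, 0]) cube([100, 2800, 2800]);


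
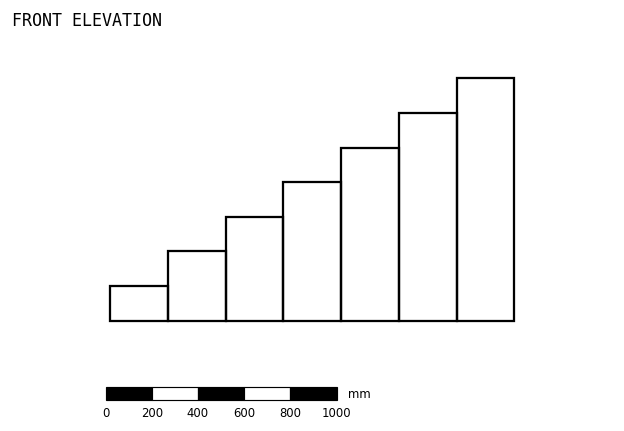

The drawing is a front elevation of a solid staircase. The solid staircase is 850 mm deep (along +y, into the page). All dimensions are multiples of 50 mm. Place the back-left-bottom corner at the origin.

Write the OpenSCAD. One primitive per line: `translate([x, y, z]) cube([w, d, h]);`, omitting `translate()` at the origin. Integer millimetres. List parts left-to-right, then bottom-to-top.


cube([250, 850, 150]);
translate([250, 0, 0]) cube([250, 850, 300]);
translate([500, 0, 0]) cube([250, 850, 450]);
translate([750, 0, 0]) cube([250, 850, 600]);
translate([1000, 0, 0]) cube([250, 850, 750]);
translate([1250, 0, 0]) cube([250, 850, 900]);
translate([1500, 0, 0]) cube([250, 850, 1050]);


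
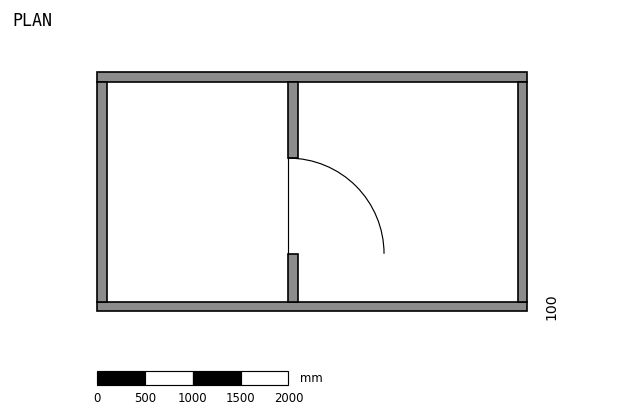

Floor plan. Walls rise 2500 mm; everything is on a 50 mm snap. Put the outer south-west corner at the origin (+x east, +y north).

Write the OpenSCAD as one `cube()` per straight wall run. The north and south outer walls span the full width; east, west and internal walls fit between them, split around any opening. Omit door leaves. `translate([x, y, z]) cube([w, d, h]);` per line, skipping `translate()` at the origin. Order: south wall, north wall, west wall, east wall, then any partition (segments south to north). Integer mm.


cube([4500, 100, 2500]);
translate([0, 2400, 0]) cube([4500, 100, 2500]);
translate([0, 100, 0]) cube([100, 2300, 2500]);
translate([4400, 100, 0]) cube([100, 2300, 2500]);
translate([2000, 100, 0]) cube([100, 500, 2500]);
translate([2000, 1600, 0]) cube([100, 800, 2500]);
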